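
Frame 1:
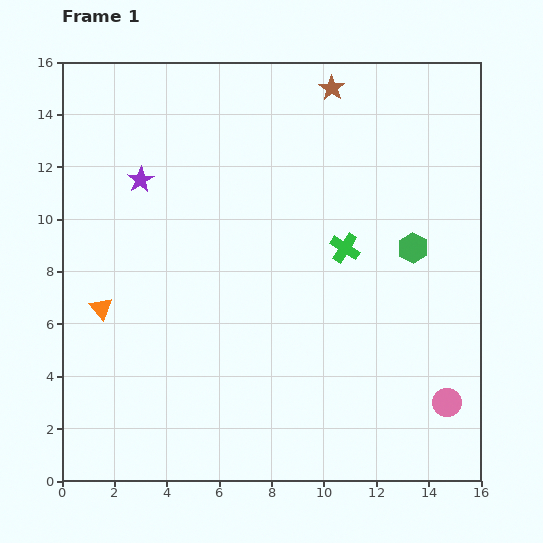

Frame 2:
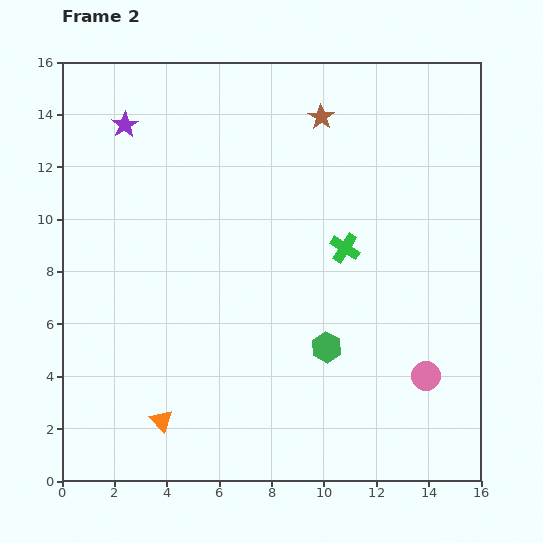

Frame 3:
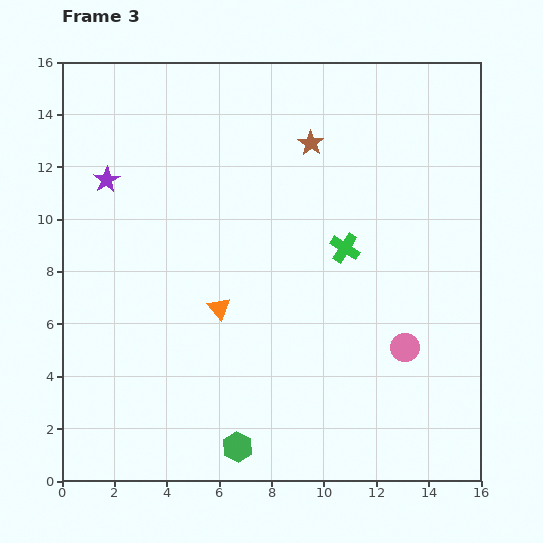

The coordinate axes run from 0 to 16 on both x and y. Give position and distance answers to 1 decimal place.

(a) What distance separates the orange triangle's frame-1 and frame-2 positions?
4.9

The orange triangle moved from (1.5, 6.6) to (3.8, 2.3), a distance of √(2.3² + 4.3²) ≈ 4.9.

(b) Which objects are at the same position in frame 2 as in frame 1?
the green cross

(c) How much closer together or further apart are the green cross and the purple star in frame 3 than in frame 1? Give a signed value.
+1.3

Distance in frame 1: 8.2. Distance in frame 3: 9.5.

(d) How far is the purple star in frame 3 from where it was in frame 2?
2.2

The purple star moved from (2.4, 13.6) to (1.7, 11.5), a distance of √(0.7² + 2.1²) ≈ 2.2.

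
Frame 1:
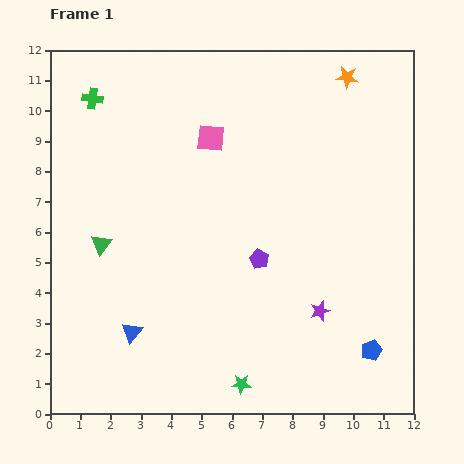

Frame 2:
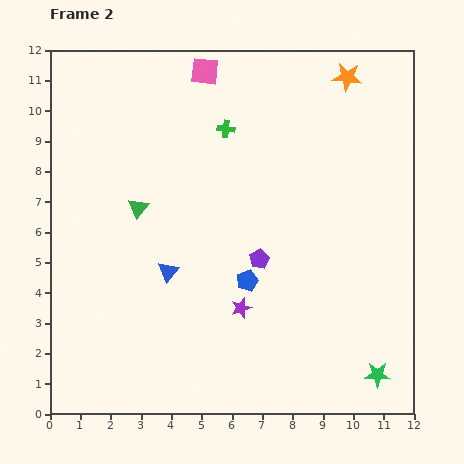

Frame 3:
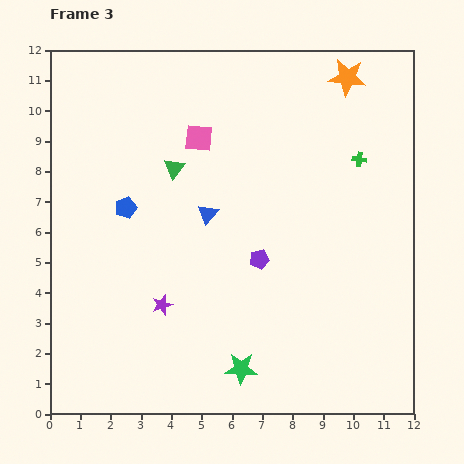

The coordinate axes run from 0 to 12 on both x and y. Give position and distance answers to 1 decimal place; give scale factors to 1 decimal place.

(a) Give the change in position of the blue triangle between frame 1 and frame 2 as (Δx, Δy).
(1.2, 2.0)

The blue triangle was at (2.7, 2.7) in frame 1 and (3.9, 4.7) in frame 2.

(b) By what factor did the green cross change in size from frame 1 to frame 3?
0.7×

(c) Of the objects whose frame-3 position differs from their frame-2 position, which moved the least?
the green triangle

(moved 1.8)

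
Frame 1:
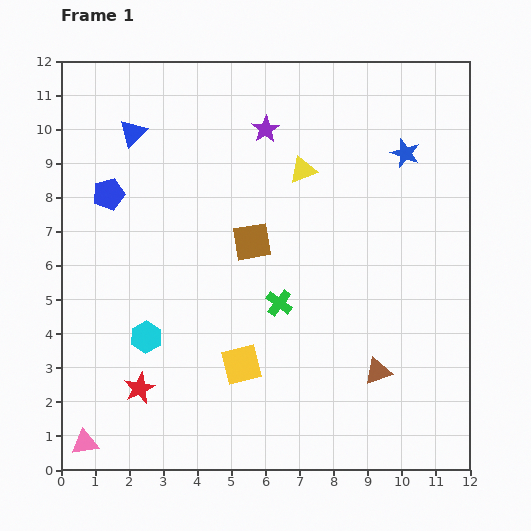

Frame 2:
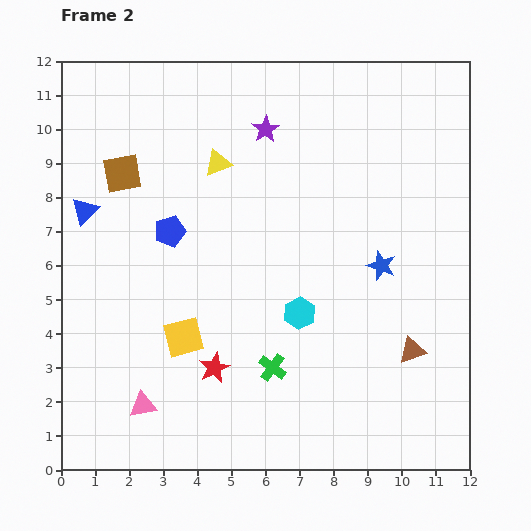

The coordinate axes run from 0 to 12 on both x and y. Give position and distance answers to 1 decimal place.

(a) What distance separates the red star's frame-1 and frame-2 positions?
2.3

The red star moved from (2.3, 2.4) to (4.5, 3.0), a distance of √(2.2² + 0.6²) ≈ 2.3.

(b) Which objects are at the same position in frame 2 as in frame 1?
the purple star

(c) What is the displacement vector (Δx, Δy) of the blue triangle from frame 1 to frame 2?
(-1.4, -2.3)

The blue triangle was at (2.1, 9.9) in frame 1 and (0.7, 7.6) in frame 2.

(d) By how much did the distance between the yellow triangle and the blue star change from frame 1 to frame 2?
+2.7

Distance in frame 1: 3.0. Distance in frame 2: 5.7.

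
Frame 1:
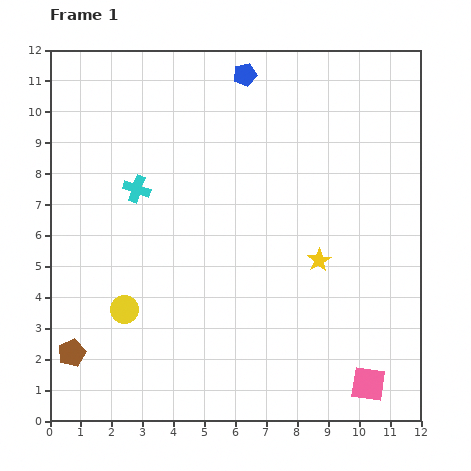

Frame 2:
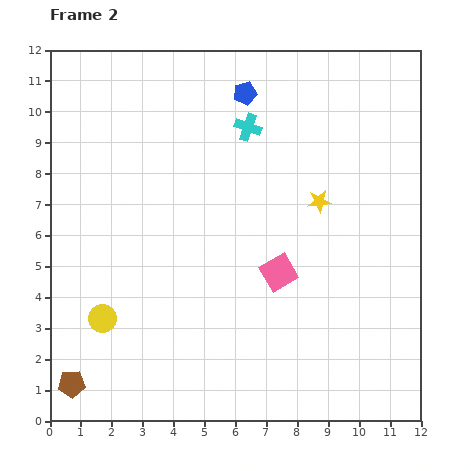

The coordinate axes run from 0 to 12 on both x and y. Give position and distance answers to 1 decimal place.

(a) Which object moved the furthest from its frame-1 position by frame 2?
the pink square

(moved 4.6; next 4.1)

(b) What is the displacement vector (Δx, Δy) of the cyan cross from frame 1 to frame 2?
(3.6, 2.0)

The cyan cross was at (2.8, 7.5) in frame 1 and (6.4, 9.5) in frame 2.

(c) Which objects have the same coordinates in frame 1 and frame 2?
none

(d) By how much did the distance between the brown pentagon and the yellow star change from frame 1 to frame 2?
+1.4

Distance in frame 1: 8.5. Distance in frame 2: 9.9.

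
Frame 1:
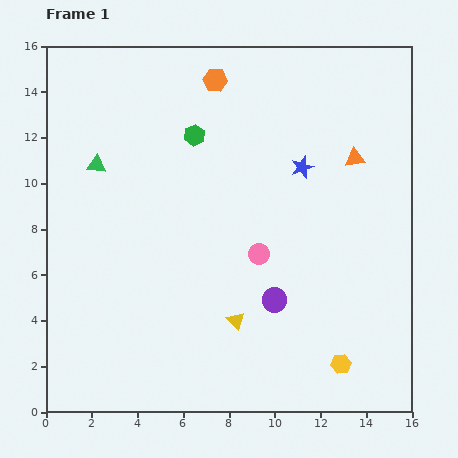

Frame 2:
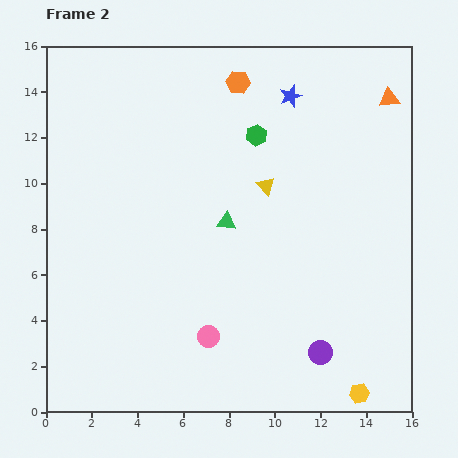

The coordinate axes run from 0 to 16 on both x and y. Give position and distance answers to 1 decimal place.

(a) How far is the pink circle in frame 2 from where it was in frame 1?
4.2

The pink circle moved from (9.3, 6.9) to (7.1, 3.3), a distance of √(2.2² + 3.6²) ≈ 4.2.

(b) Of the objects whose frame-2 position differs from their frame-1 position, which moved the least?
the orange hexagon

(moved 1.0)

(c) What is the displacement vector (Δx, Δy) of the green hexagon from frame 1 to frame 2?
(2.7, 0.0)

The green hexagon was at (6.5, 12.1) in frame 1 and (9.2, 12.1) in frame 2.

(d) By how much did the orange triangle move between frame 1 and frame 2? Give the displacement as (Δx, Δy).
(1.5, 2.6)

The orange triangle was at (13.5, 11.1) in frame 1 and (15.0, 13.7) in frame 2.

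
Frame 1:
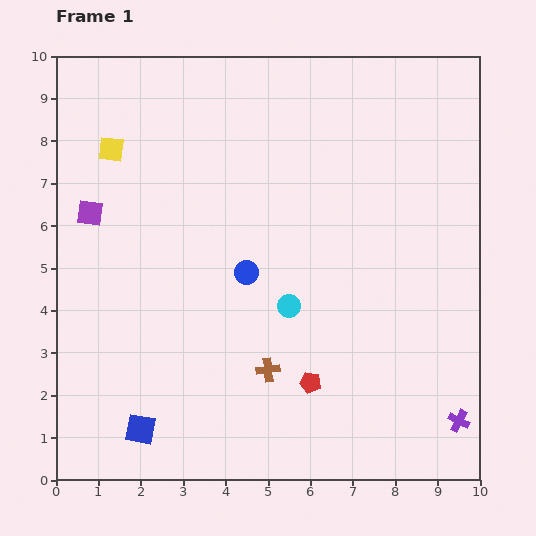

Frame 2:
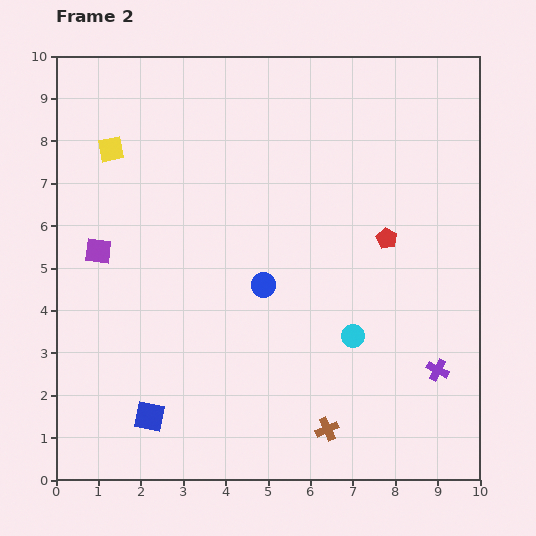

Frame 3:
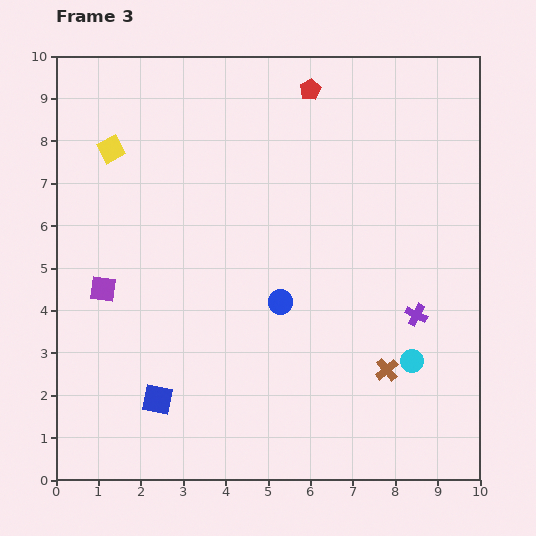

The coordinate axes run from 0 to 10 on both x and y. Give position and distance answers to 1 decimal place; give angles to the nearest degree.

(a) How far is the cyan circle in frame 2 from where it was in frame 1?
1.7

The cyan circle moved from (5.5, 4.1) to (7.0, 3.4), a distance of √(1.5² + 0.7²) ≈ 1.7.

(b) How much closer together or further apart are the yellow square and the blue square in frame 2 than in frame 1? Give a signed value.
-0.2

Distance in frame 1: 6.6. Distance in frame 2: 6.4.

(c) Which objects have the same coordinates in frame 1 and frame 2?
the yellow square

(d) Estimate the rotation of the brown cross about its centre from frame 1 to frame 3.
32° counter-clockwise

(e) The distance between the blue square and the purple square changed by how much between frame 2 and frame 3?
-1.2

Distance in frame 2: 4.1. Distance in frame 3: 2.9.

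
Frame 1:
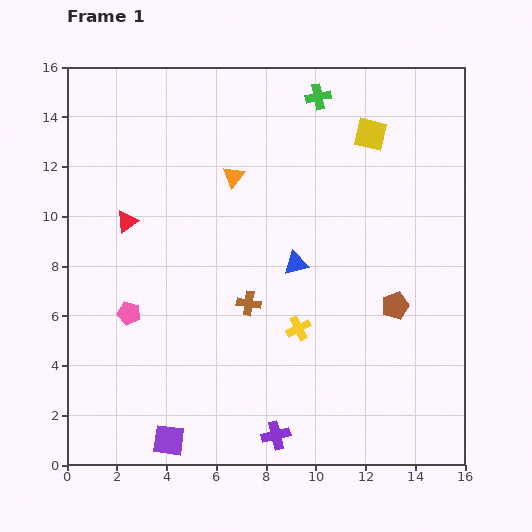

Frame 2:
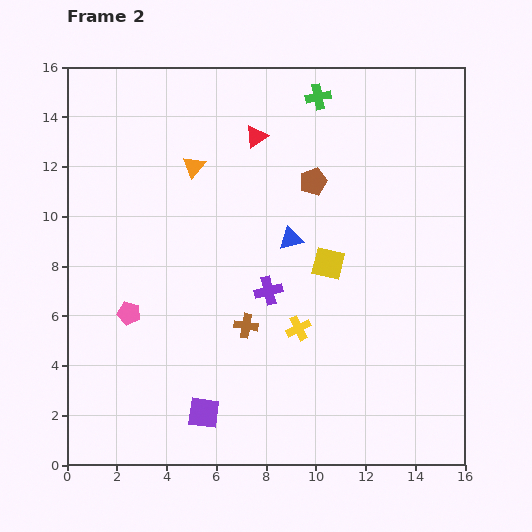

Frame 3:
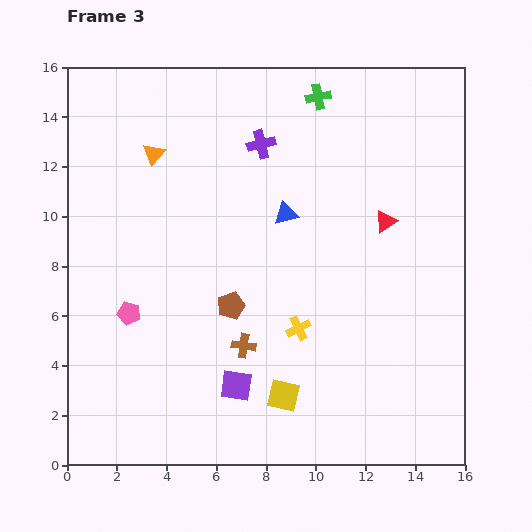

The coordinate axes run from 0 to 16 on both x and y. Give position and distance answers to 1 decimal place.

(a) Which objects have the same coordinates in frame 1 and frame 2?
the yellow cross, the green cross, the pink pentagon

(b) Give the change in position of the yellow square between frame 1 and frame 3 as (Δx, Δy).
(-3.5, -10.5)

The yellow square was at (12.2, 13.3) in frame 1 and (8.7, 2.8) in frame 3.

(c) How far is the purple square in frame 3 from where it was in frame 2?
1.7

The purple square moved from (5.5, 2.1) to (6.8, 3.2), a distance of √(1.3² + 1.1²) ≈ 1.7.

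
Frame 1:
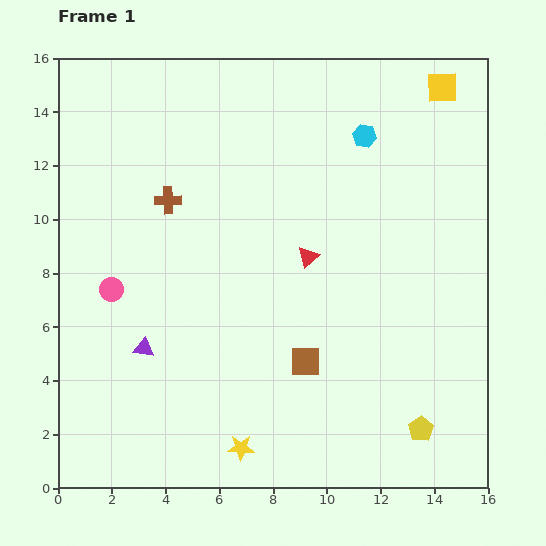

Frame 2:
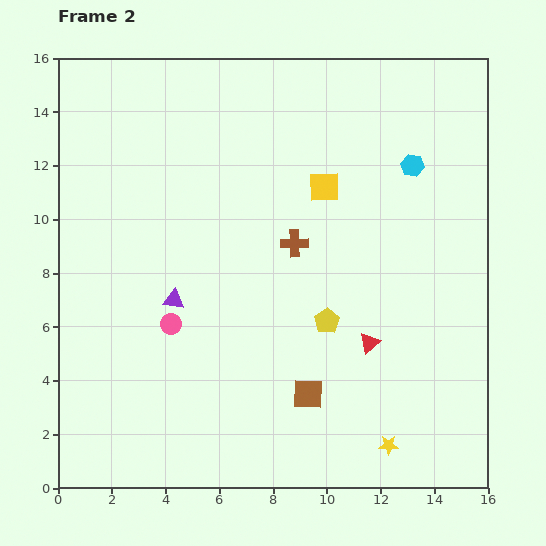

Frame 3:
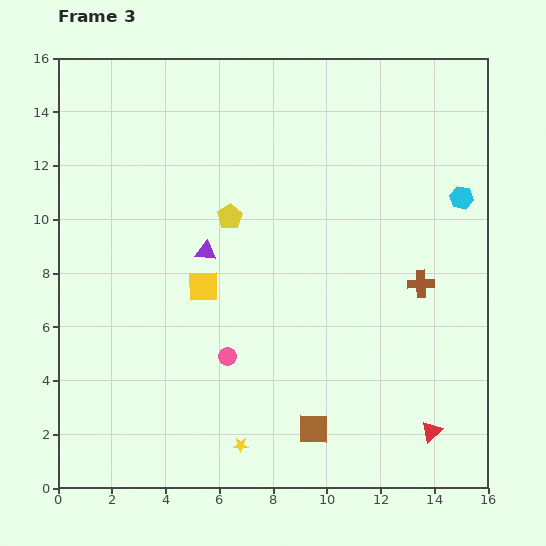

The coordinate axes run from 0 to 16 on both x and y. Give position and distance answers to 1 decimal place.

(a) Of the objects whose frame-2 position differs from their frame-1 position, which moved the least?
the brown square

(moved 1.2)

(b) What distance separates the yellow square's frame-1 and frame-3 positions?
11.6

The yellow square moved from (14.3, 14.9) to (5.4, 7.5), a distance of √(8.9² + 7.4²) ≈ 11.6.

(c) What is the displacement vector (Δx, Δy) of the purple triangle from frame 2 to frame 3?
(1.2, 1.8)

The purple triangle was at (4.3, 7.0) in frame 2 and (5.5, 8.8) in frame 3.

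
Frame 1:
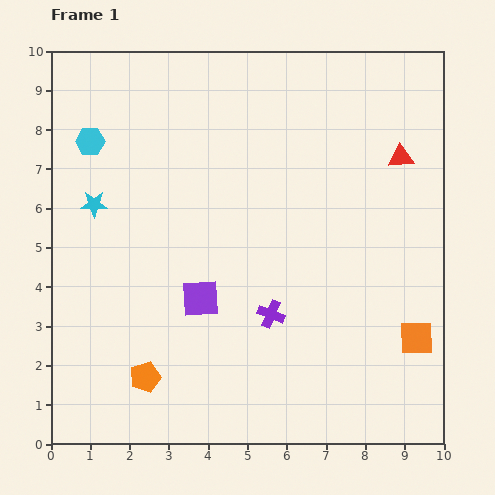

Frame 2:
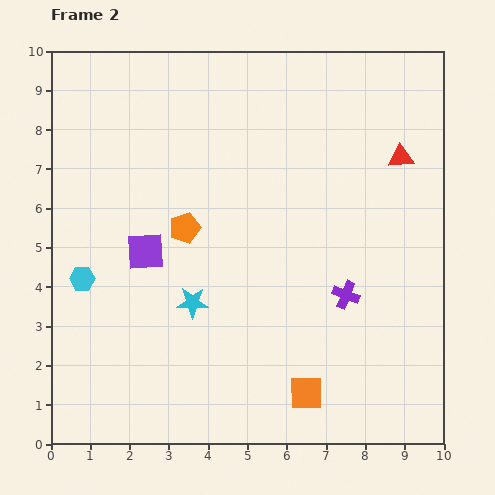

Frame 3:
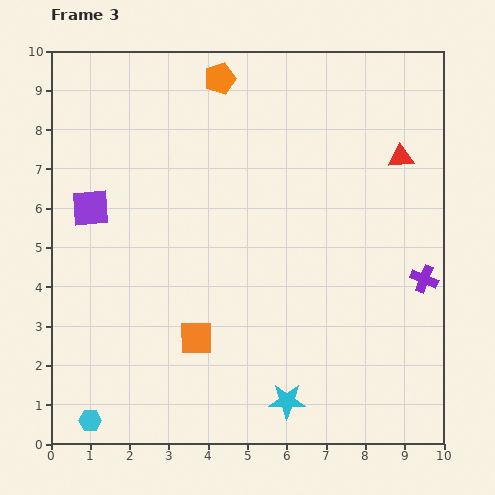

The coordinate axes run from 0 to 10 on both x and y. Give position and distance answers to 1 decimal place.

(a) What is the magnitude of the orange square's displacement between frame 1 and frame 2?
3.1

The orange square moved from (9.3, 2.7) to (6.5, 1.3), a distance of √(2.8² + 1.4²) ≈ 3.1.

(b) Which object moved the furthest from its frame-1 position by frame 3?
the orange pentagon

(moved 7.8; next 7.1)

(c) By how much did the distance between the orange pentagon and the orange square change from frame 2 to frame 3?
+1.4

Distance in frame 2: 5.2. Distance in frame 3: 6.6.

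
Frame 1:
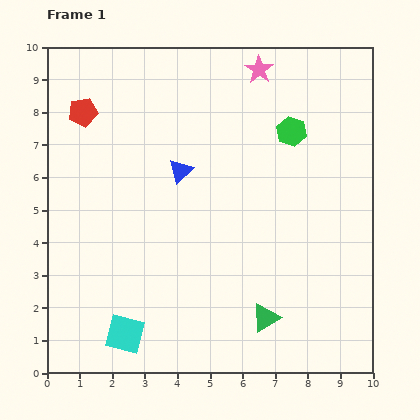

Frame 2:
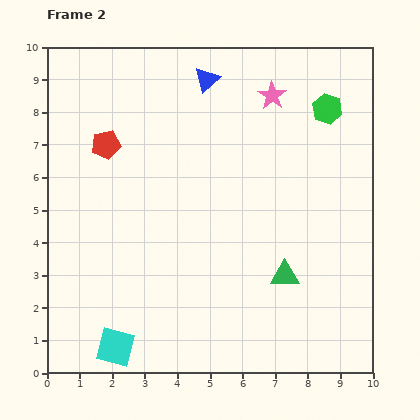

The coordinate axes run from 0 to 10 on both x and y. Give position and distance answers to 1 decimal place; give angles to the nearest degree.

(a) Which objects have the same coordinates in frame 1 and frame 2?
none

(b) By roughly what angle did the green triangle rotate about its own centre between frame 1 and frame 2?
31° clockwise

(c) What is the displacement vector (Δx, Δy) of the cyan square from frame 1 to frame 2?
(-0.3, -0.4)

The cyan square was at (2.4, 1.2) in frame 1 and (2.1, 0.8) in frame 2.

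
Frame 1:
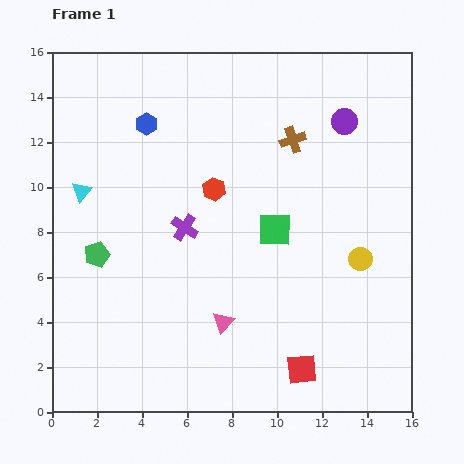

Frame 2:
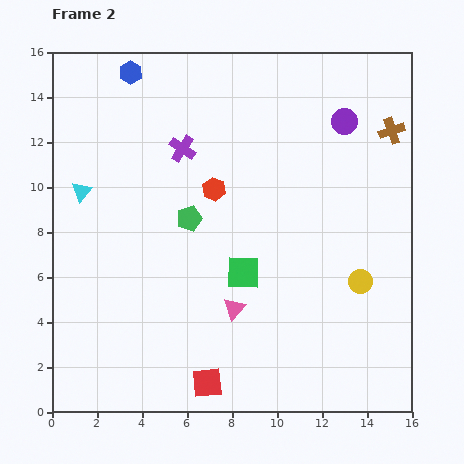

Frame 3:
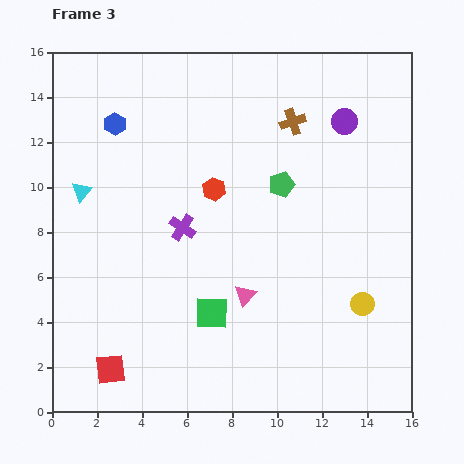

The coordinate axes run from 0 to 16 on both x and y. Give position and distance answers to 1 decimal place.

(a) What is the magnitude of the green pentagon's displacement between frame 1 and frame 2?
4.4

The green pentagon moved from (2.0, 7.0) to (6.1, 8.6), a distance of √(4.1² + 1.6²) ≈ 4.4.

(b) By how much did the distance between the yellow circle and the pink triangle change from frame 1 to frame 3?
-1.5

Distance in frame 1: 6.7. Distance in frame 3: 5.2.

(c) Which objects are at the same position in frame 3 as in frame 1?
the purple circle, the cyan triangle, the red hexagon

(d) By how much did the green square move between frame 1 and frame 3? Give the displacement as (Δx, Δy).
(-2.8, -3.7)

The green square was at (9.9, 8.1) in frame 1 and (7.1, 4.4) in frame 3.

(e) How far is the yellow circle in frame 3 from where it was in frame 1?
2.0

The yellow circle moved from (13.7, 6.8) to (13.8, 4.8), a distance of √(0.1² + 2.0²) ≈ 2.0.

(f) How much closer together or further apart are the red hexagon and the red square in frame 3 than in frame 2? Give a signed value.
+0.6

Distance in frame 2: 8.6. Distance in frame 3: 9.2.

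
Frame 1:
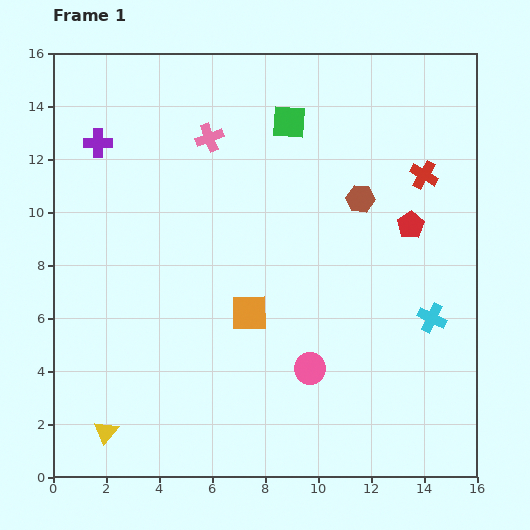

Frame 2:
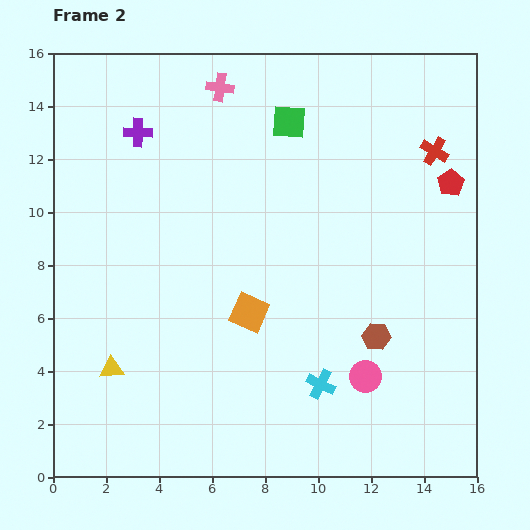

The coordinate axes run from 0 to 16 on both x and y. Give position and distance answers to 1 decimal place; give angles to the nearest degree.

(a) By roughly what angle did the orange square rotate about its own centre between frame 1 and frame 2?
25° clockwise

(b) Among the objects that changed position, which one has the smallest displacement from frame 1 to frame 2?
the red cross

(moved 1.0)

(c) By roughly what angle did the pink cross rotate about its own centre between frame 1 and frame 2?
29° clockwise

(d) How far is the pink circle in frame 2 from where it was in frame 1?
2.1

The pink circle moved from (9.7, 4.1) to (11.8, 3.8), a distance of √(2.1² + 0.3²) ≈ 2.1.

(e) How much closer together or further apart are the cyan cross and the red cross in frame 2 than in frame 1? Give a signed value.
+4.4

Distance in frame 1: 5.4. Distance in frame 2: 9.8.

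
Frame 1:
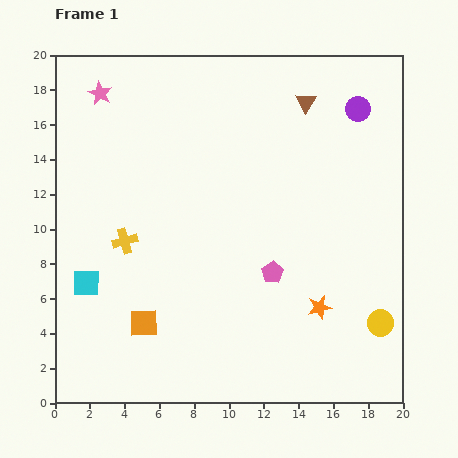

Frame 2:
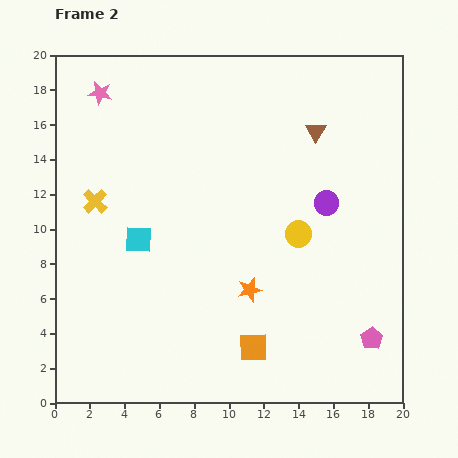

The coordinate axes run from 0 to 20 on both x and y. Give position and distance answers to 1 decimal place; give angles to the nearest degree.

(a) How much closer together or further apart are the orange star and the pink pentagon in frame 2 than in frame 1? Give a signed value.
+4.1

Distance in frame 1: 3.4. Distance in frame 2: 7.5.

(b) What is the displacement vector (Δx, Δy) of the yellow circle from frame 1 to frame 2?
(-4.7, 5.1)

The yellow circle was at (18.7, 4.6) in frame 1 and (14.0, 9.7) in frame 2.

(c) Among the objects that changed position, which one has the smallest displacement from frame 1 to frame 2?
the brown triangle

(moved 1.8)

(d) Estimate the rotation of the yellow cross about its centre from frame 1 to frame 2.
30° counter-clockwise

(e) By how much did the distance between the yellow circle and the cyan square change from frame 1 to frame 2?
-7.9

Distance in frame 1: 17.1. Distance in frame 2: 9.2.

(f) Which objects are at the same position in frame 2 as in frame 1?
the pink star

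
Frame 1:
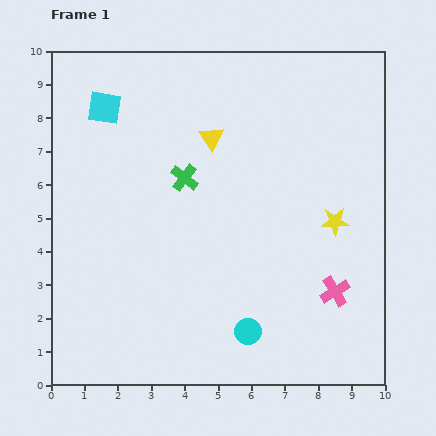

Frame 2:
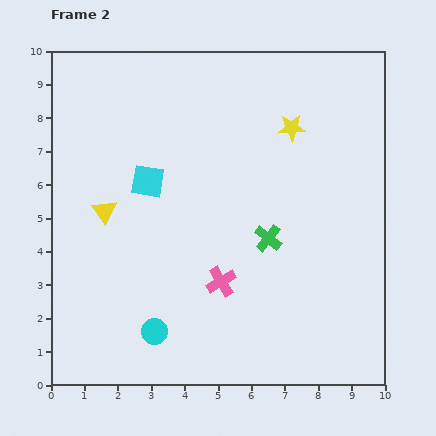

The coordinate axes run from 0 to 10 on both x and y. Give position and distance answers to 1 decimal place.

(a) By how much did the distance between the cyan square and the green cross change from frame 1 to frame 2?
+0.8

Distance in frame 1: 3.2. Distance in frame 2: 4.0.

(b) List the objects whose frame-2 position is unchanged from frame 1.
none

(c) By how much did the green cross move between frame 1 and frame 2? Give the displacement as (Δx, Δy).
(2.5, -1.8)

The green cross was at (4.0, 6.2) in frame 1 and (6.5, 4.4) in frame 2.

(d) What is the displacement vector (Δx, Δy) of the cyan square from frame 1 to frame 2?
(1.3, -2.2)

The cyan square was at (1.6, 8.3) in frame 1 and (2.9, 6.1) in frame 2.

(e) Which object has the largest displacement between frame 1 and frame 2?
the yellow triangle

(moved 3.9; next 3.4)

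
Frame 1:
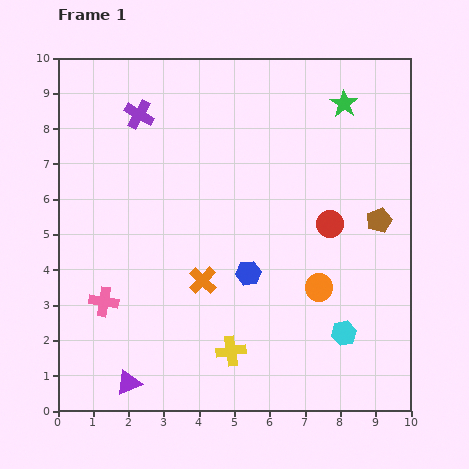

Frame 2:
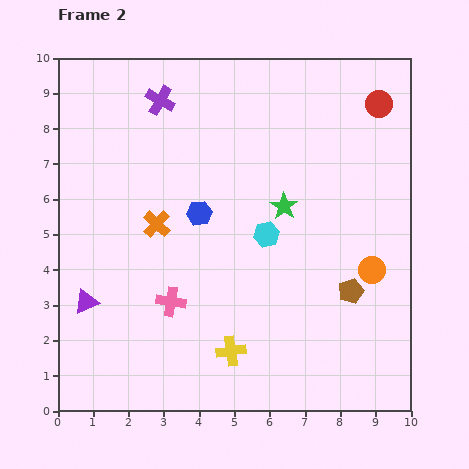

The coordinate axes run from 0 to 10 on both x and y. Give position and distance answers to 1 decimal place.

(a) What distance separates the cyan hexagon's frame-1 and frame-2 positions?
3.6

The cyan hexagon moved from (8.1, 2.2) to (5.9, 5.0), a distance of √(2.2² + 2.8²) ≈ 3.6.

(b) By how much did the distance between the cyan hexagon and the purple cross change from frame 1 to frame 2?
-3.7

Distance in frame 1: 8.5. Distance in frame 2: 4.8.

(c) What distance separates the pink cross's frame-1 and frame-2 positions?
1.9

The pink cross moved from (1.3, 3.1) to (3.2, 3.1), a distance of √(1.9² + 0.0²) ≈ 1.9.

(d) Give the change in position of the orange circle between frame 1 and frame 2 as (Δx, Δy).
(1.5, 0.5)

The orange circle was at (7.4, 3.5) in frame 1 and (8.9, 4.0) in frame 2.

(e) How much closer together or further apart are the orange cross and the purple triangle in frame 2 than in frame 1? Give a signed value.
-0.6

Distance in frame 1: 3.6. Distance in frame 2: 3.0.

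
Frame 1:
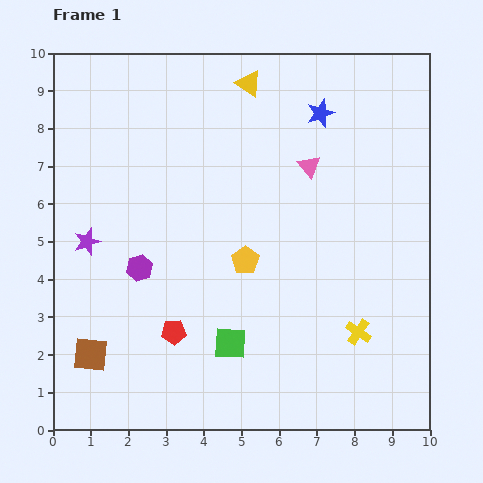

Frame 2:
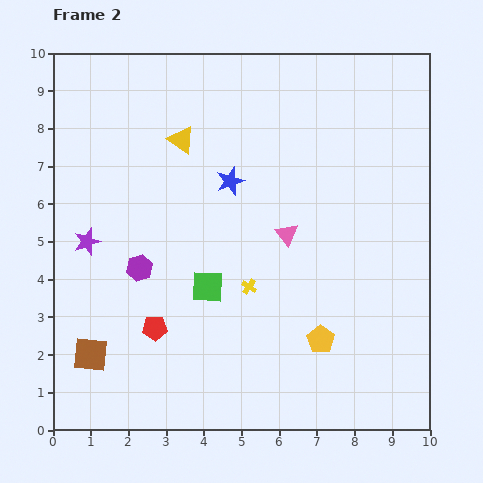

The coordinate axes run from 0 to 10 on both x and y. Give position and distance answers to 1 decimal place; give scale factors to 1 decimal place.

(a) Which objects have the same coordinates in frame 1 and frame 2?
the purple star, the brown square, the purple hexagon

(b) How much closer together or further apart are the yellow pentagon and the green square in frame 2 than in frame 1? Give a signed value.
+1.1

Distance in frame 1: 2.2. Distance in frame 2: 3.3.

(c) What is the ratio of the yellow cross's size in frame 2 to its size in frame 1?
0.6×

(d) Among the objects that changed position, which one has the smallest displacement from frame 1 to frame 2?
the red pentagon

(moved 0.5)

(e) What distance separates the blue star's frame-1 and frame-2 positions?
3.0

The blue star moved from (7.1, 8.4) to (4.7, 6.6), a distance of √(2.4² + 1.8²) ≈ 3.0.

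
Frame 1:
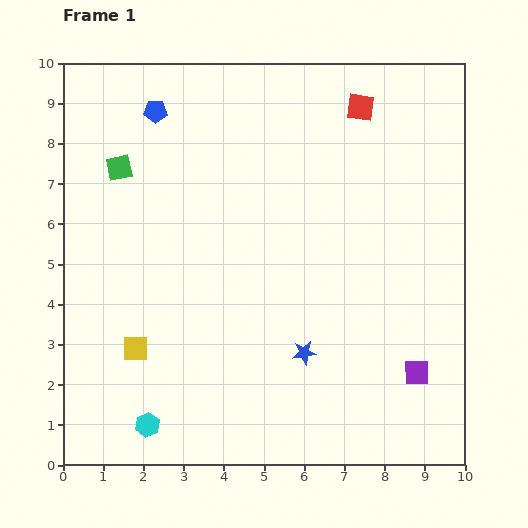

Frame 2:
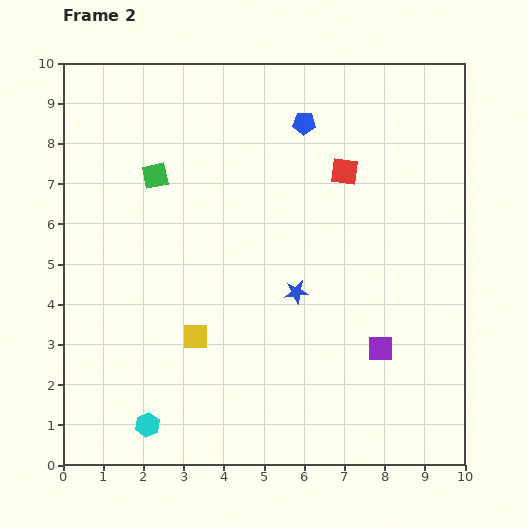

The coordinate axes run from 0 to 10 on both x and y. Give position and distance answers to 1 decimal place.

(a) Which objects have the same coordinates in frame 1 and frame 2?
the cyan hexagon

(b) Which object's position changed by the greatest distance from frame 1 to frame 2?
the blue pentagon

(moved 3.7; next 1.6)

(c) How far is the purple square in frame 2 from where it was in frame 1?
1.1

The purple square moved from (8.8, 2.3) to (7.9, 2.9), a distance of √(0.9² + 0.6²) ≈ 1.1.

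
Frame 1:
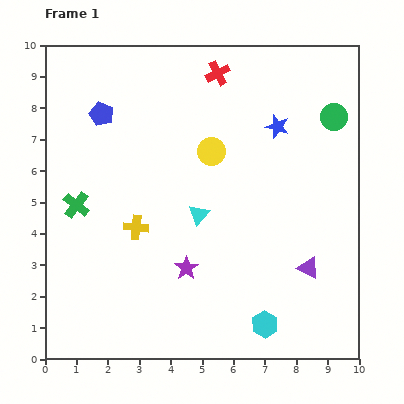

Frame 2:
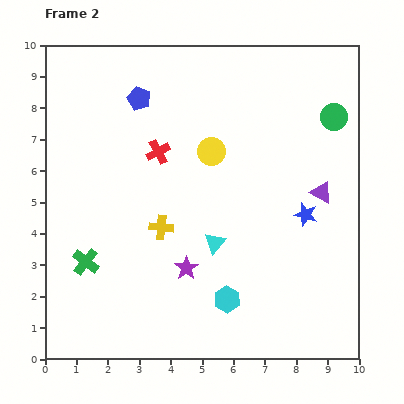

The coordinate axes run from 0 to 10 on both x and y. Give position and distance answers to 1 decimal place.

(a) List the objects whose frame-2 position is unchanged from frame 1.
the purple star, the green circle, the yellow circle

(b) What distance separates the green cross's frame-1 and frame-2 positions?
1.8

The green cross moved from (1.0, 4.9) to (1.3, 3.1), a distance of √(0.3² + 1.8²) ≈ 1.8.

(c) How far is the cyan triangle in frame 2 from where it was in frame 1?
1.0

The cyan triangle moved from (4.9, 4.6) to (5.4, 3.7), a distance of √(0.5² + 0.9²) ≈ 1.0.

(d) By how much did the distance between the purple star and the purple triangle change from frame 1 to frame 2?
+1.0

Distance in frame 1: 3.9. Distance in frame 2: 4.9.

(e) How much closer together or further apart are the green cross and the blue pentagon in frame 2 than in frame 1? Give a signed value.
+2.5

Distance in frame 1: 3.0. Distance in frame 2: 5.5.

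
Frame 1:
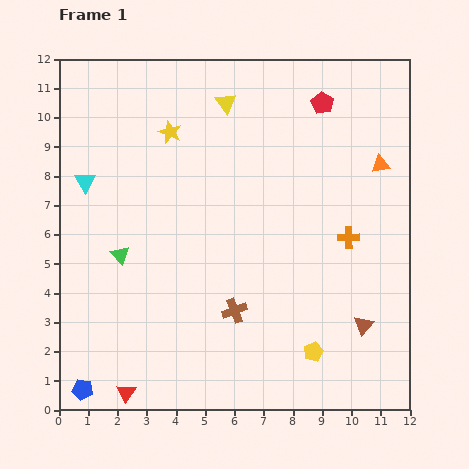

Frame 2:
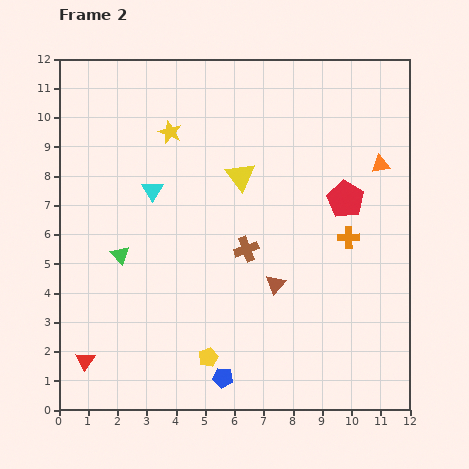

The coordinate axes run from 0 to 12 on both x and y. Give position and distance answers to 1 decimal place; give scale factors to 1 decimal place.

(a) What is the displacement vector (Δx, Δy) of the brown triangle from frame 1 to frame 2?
(-3.0, 1.4)

The brown triangle was at (10.4, 2.9) in frame 1 and (7.4, 4.3) in frame 2.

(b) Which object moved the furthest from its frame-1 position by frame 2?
the blue pentagon

(moved 4.8; next 3.6)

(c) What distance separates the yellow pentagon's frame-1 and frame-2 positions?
3.6

The yellow pentagon moved from (8.7, 2.0) to (5.1, 1.8), a distance of √(3.6² + 0.2²) ≈ 3.6.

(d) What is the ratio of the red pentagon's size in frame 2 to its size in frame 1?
1.7×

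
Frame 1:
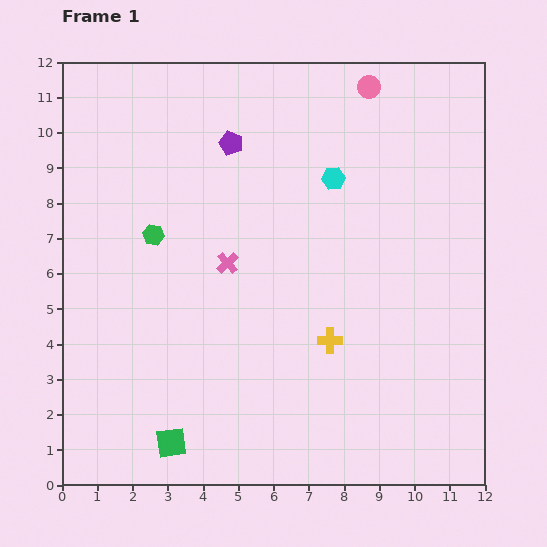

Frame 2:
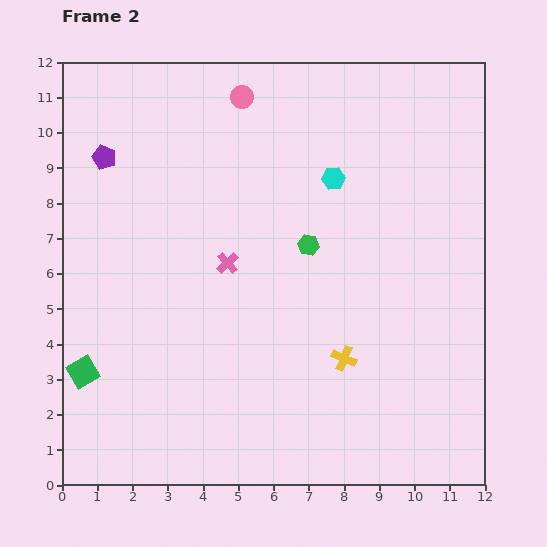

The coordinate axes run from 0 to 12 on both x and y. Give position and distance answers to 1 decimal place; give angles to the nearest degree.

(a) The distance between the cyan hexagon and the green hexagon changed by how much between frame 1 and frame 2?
-3.3

Distance in frame 1: 5.3. Distance in frame 2: 2.0.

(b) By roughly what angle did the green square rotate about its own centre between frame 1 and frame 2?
23° counter-clockwise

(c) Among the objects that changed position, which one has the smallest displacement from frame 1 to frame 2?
the yellow cross

(moved 0.6)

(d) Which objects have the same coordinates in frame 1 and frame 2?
the pink cross, the cyan hexagon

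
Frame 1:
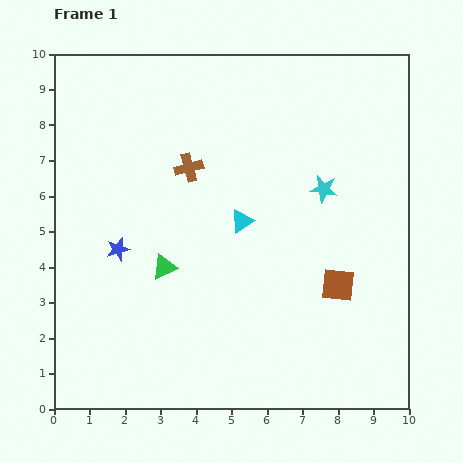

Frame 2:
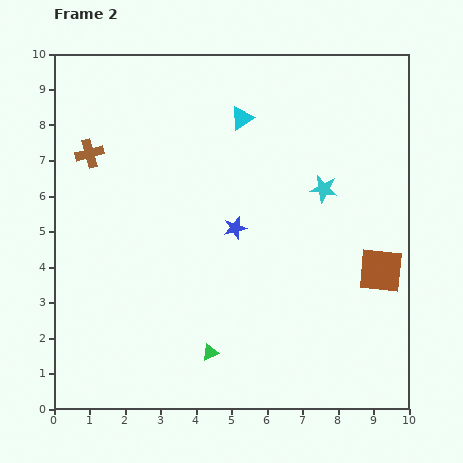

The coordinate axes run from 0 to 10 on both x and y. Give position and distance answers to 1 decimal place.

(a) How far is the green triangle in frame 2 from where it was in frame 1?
2.7

The green triangle moved from (3.1, 4.0) to (4.4, 1.6), a distance of √(1.3² + 2.4²) ≈ 2.7.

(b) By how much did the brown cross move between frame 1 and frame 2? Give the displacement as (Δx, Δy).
(-2.8, 0.4)

The brown cross was at (3.8, 6.8) in frame 1 and (1.0, 7.2) in frame 2.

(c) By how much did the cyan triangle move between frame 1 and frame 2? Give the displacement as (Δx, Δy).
(0.0, 2.9)

The cyan triangle was at (5.3, 5.3) in frame 1 and (5.3, 8.2) in frame 2.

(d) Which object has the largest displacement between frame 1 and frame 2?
the blue star

(moved 3.4; next 2.9)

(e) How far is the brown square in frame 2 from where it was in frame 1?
1.3

The brown square moved from (8.0, 3.5) to (9.2, 3.9), a distance of √(1.2² + 0.4²) ≈ 1.3.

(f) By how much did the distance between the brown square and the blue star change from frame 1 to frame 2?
-2.0

Distance in frame 1: 6.3. Distance in frame 2: 4.3.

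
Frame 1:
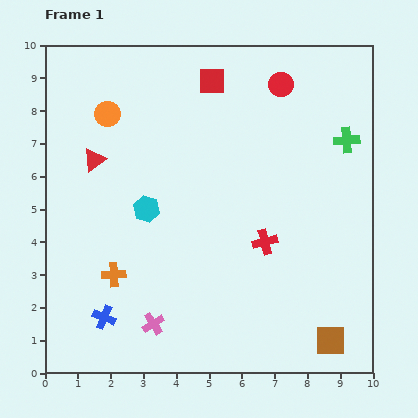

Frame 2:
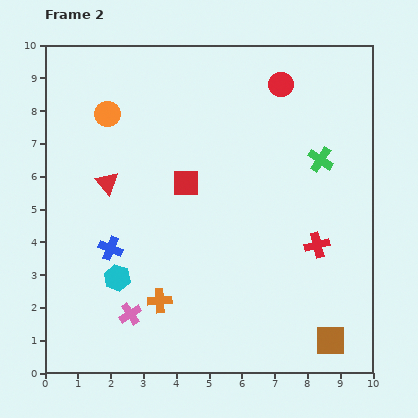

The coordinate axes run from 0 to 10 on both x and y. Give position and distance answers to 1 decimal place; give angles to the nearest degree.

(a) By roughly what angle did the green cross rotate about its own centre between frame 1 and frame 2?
37° clockwise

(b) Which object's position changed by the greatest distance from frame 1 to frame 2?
the red square

(moved 3.2; next 2.3)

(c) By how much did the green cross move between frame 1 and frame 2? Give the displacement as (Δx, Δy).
(-0.8, -0.6)

The green cross was at (9.2, 7.1) in frame 1 and (8.4, 6.5) in frame 2.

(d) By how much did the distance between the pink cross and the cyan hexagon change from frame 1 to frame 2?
-2.3

Distance in frame 1: 3.5. Distance in frame 2: 1.2.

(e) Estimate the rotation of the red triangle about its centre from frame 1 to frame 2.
36° counter-clockwise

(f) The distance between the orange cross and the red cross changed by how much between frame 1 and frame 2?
+0.4

Distance in frame 1: 4.7. Distance in frame 2: 5.1.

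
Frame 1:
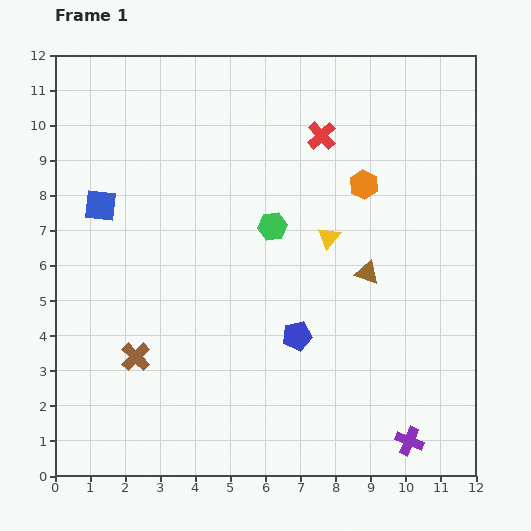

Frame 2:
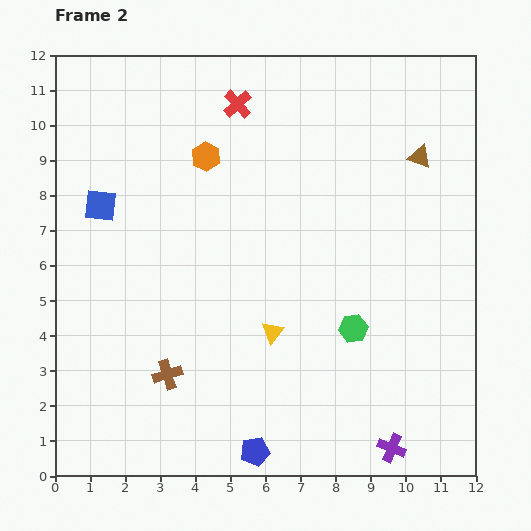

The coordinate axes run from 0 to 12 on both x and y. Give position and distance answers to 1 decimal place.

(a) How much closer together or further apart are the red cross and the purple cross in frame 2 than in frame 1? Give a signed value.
+1.6

Distance in frame 1: 9.1. Distance in frame 2: 10.7.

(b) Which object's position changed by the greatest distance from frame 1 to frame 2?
the orange hexagon

(moved 4.6; next 3.7)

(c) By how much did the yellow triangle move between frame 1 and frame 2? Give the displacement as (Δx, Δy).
(-1.6, -2.7)

The yellow triangle was at (7.8, 6.8) in frame 1 and (6.2, 4.1) in frame 2.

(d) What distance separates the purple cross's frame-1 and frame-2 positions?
0.5

The purple cross moved from (10.1, 1.0) to (9.6, 0.8), a distance of √(0.5² + 0.2²) ≈ 0.5.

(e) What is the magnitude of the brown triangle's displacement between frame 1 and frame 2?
3.6

The brown triangle moved from (8.9, 5.8) to (10.4, 9.1), a distance of √(1.5² + 3.3²) ≈ 3.6.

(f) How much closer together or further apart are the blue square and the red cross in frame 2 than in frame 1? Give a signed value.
-1.7

Distance in frame 1: 6.6. Distance in frame 2: 4.9.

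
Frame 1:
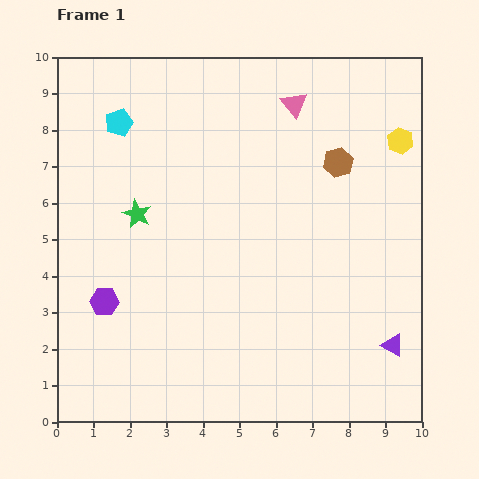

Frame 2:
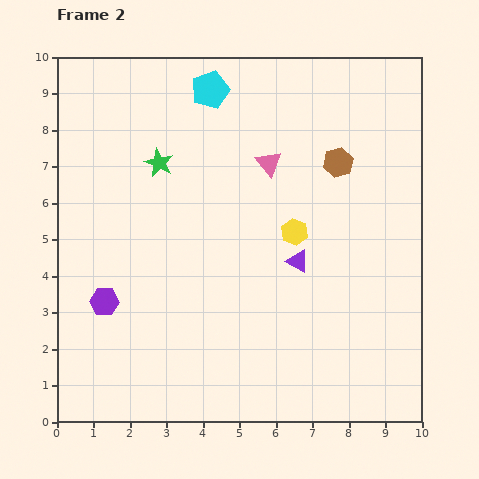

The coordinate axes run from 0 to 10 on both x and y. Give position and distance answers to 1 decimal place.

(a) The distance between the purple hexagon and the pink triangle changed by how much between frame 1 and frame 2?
-1.6

Distance in frame 1: 7.5. Distance in frame 2: 5.9.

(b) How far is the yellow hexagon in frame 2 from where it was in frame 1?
3.8

The yellow hexagon moved from (9.4, 7.7) to (6.5, 5.2), a distance of √(2.9² + 2.5²) ≈ 3.8.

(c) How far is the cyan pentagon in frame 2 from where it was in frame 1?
2.7

The cyan pentagon moved from (1.7, 8.2) to (4.2, 9.1), a distance of √(2.5² + 0.9²) ≈ 2.7.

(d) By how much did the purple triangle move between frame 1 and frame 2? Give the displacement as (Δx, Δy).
(-2.6, 2.3)

The purple triangle was at (9.2, 2.1) in frame 1 and (6.6, 4.4) in frame 2.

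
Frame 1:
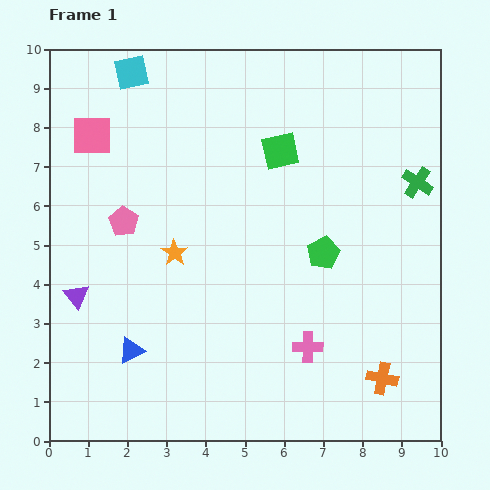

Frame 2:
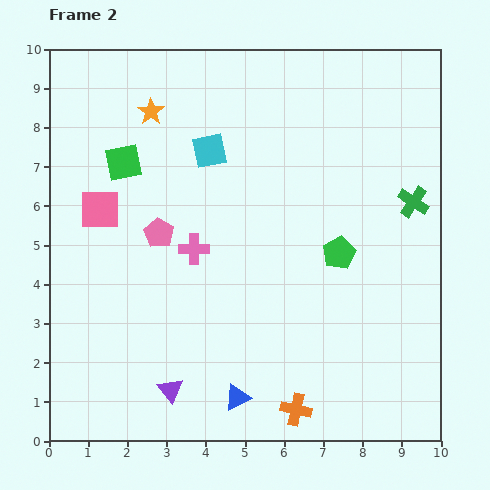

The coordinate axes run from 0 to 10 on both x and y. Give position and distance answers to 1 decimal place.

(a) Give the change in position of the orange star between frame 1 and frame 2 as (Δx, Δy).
(-0.6, 3.6)

The orange star was at (3.2, 4.8) in frame 1 and (2.6, 8.4) in frame 2.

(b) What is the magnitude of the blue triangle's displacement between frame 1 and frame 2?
3.0

The blue triangle moved from (2.1, 2.3) to (4.8, 1.1), a distance of √(2.7² + 1.2²) ≈ 3.0.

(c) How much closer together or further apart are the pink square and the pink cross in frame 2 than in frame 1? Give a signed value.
-5.1

Distance in frame 1: 7.7. Distance in frame 2: 2.6.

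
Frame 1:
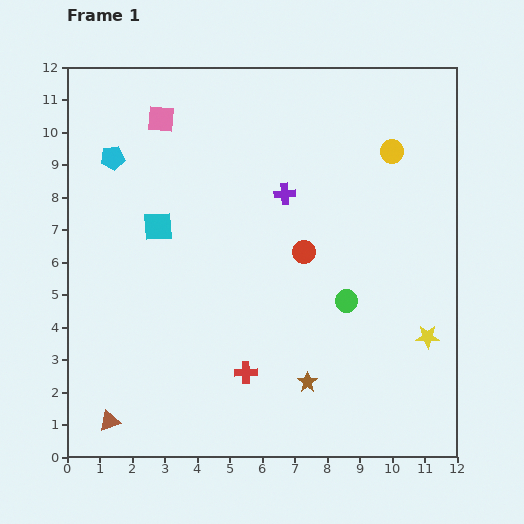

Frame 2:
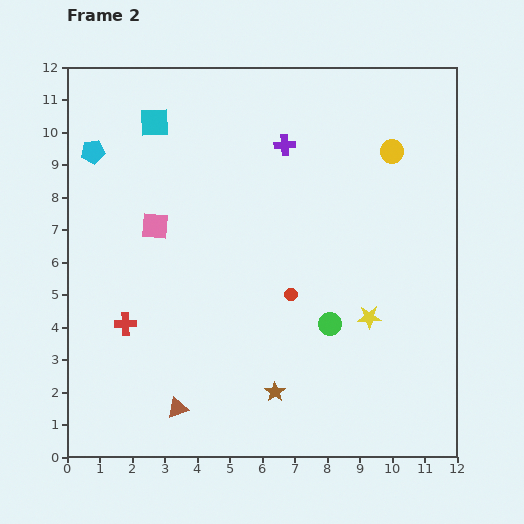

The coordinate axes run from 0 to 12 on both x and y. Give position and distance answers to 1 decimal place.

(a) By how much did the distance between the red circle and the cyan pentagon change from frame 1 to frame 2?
+0.9

Distance in frame 1: 6.6. Distance in frame 2: 7.5.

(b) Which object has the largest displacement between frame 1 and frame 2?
the red cross

(moved 4.0; next 3.3)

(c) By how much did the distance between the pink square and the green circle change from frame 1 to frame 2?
-1.8

Distance in frame 1: 8.0. Distance in frame 2: 6.2.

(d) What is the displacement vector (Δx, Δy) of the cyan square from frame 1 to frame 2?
(-0.1, 3.2)

The cyan square was at (2.8, 7.1) in frame 1 and (2.7, 10.3) in frame 2.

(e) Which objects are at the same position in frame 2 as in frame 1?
the yellow circle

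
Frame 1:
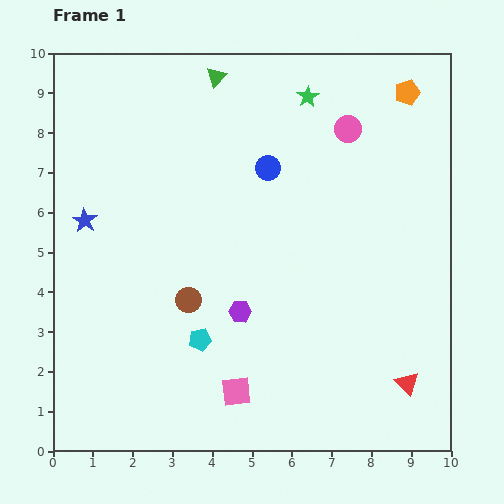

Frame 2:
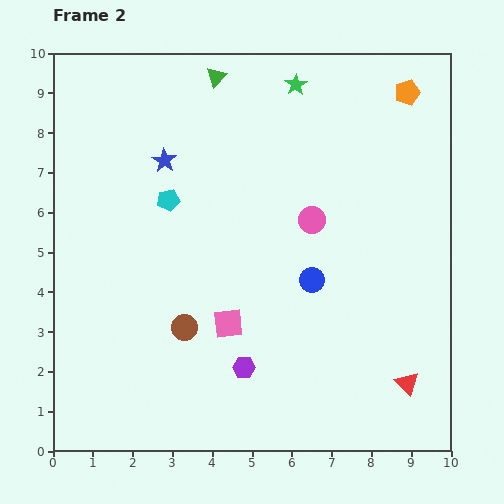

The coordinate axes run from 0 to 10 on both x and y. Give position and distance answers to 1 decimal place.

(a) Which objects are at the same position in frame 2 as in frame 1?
the green triangle, the orange pentagon, the red triangle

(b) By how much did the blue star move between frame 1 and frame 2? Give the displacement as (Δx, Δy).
(2.0, 1.5)

The blue star was at (0.8, 5.8) in frame 1 and (2.8, 7.3) in frame 2.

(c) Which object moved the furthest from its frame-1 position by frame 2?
the cyan pentagon

(moved 3.6; next 3.0)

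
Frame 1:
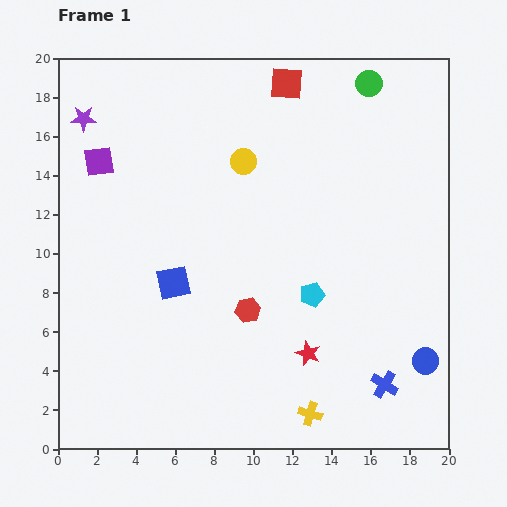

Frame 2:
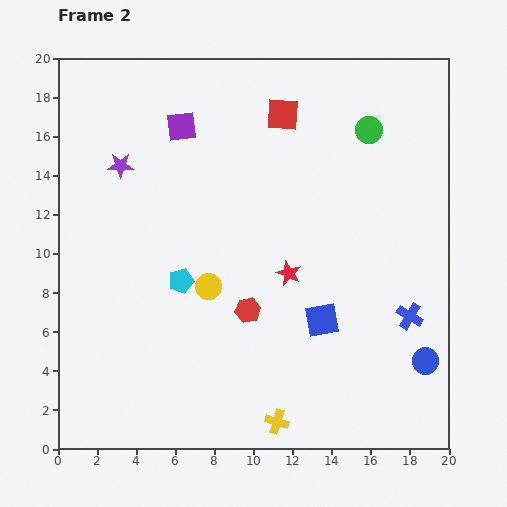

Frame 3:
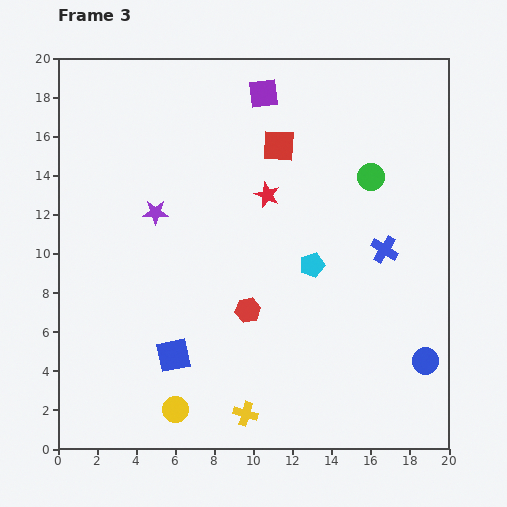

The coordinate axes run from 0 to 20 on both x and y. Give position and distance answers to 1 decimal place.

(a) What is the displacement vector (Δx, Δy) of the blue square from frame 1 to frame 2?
(7.6, -1.9)

The blue square was at (5.9, 8.5) in frame 1 and (13.5, 6.6) in frame 2.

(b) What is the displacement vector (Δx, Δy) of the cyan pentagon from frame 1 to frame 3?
(0.0, 1.5)

The cyan pentagon was at (13.0, 7.9) in frame 1 and (13.0, 9.4) in frame 3.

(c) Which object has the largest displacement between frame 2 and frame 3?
the blue square

(moved 7.8; next 6.7)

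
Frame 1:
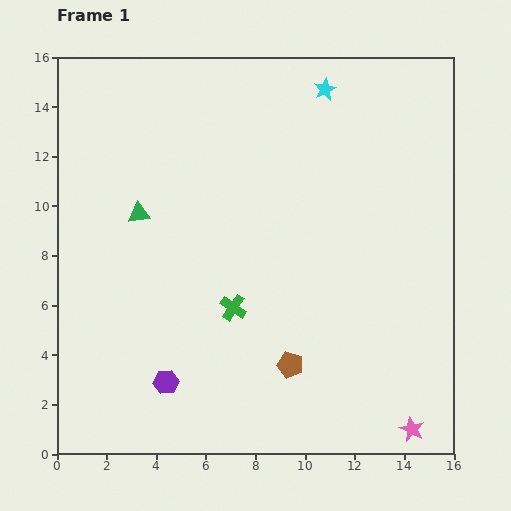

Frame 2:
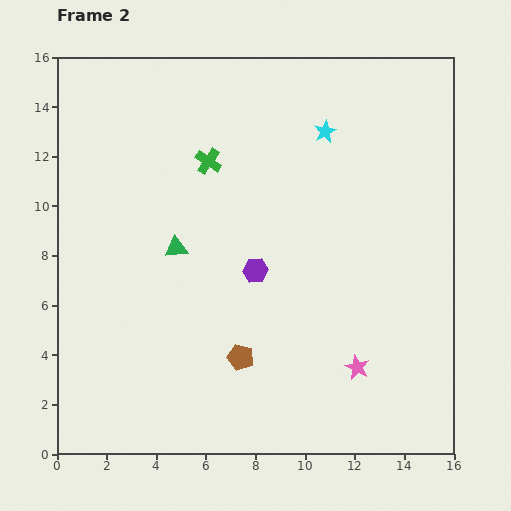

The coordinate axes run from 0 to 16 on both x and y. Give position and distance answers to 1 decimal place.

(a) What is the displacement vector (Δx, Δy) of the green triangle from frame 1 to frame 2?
(1.5, -1.4)

The green triangle was at (3.3, 9.7) in frame 1 and (4.8, 8.3) in frame 2.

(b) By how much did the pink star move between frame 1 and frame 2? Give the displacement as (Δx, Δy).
(-2.2, 2.5)

The pink star was at (14.3, 1.0) in frame 1 and (12.1, 3.5) in frame 2.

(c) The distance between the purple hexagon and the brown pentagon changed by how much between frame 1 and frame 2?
-1.4

Distance in frame 1: 5.0. Distance in frame 2: 3.6.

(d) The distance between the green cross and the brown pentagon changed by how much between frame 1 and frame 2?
+4.7

Distance in frame 1: 3.3. Distance in frame 2: 8.0.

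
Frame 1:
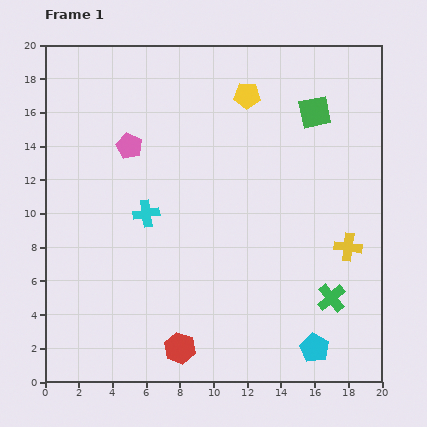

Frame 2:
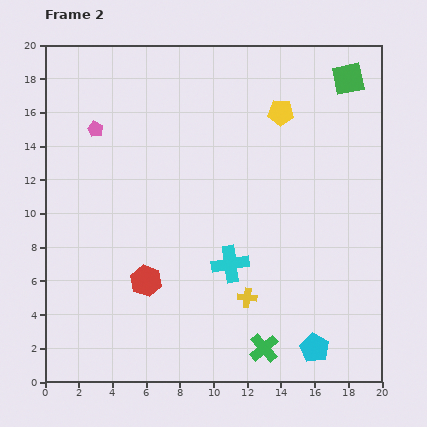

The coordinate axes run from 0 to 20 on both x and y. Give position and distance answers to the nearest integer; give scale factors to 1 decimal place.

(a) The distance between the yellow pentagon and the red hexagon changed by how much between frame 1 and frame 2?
-3

Distance in frame 1: 16. Distance in frame 2: 13.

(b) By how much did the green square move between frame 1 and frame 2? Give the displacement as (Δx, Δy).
(2, 2)

The green square was at (16, 16) in frame 1 and (18, 18) in frame 2.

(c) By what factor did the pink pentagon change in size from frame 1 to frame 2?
0.6×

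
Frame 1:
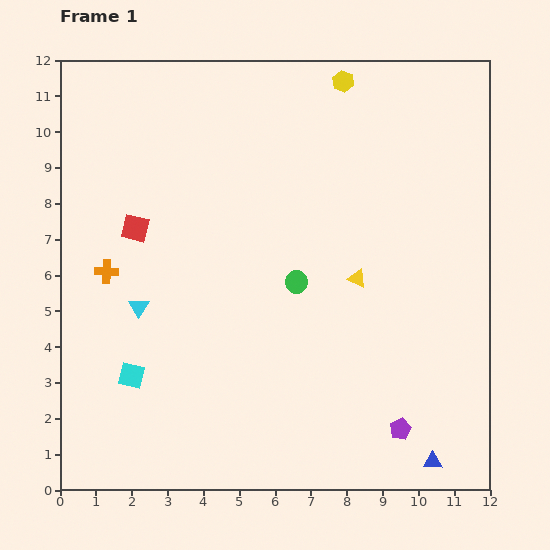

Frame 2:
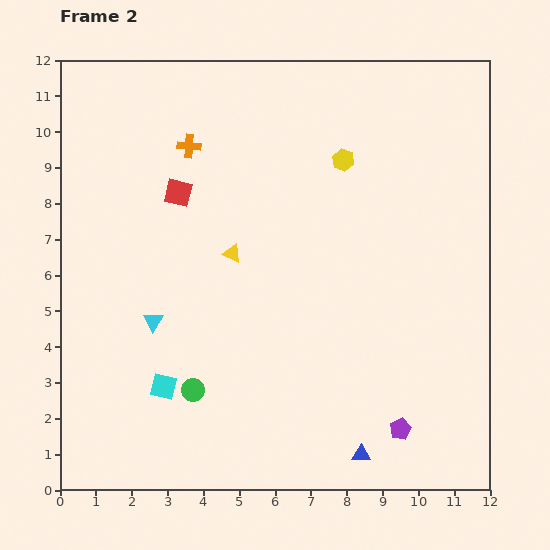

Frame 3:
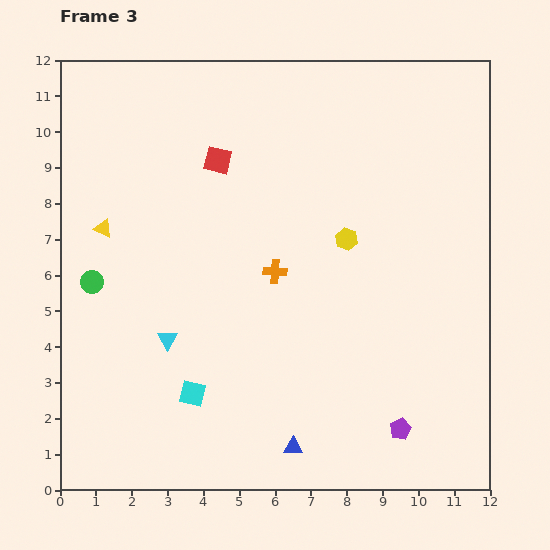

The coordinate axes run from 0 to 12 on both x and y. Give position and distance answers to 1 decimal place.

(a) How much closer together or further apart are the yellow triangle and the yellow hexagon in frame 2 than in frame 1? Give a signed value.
-1.5

Distance in frame 1: 5.5. Distance in frame 2: 4.0.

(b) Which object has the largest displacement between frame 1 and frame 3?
the yellow triangle

(moved 7.2; next 5.7)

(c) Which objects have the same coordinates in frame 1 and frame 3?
the purple pentagon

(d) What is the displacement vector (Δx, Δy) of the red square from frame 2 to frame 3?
(1.1, 0.9)

The red square was at (3.3, 8.3) in frame 2 and (4.4, 9.2) in frame 3.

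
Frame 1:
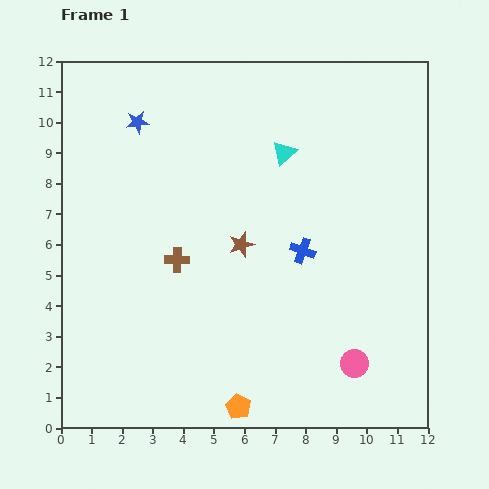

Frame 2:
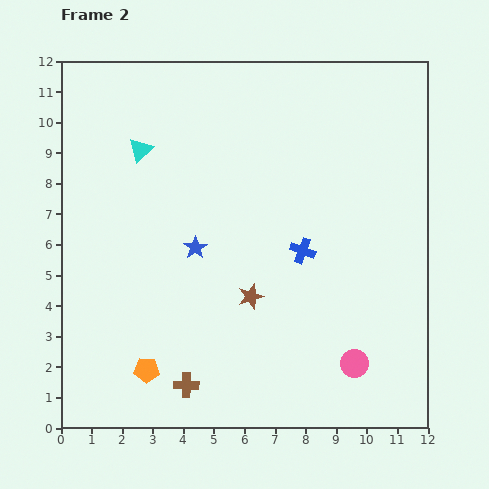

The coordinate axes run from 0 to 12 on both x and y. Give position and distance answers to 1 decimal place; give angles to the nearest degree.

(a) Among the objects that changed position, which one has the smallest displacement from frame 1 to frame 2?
the brown star

(moved 1.7)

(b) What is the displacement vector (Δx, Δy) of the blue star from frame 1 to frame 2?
(1.9, -4.1)

The blue star was at (2.5, 10.0) in frame 1 and (4.4, 5.9) in frame 2.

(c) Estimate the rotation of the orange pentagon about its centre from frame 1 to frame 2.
26° counter-clockwise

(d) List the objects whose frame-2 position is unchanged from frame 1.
the blue cross, the pink circle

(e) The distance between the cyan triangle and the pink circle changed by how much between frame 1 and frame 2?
+2.6

Distance in frame 1: 7.3. Distance in frame 2: 9.9.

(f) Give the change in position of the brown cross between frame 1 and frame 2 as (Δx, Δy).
(0.3, -4.1)

The brown cross was at (3.8, 5.5) in frame 1 and (4.1, 1.4) in frame 2.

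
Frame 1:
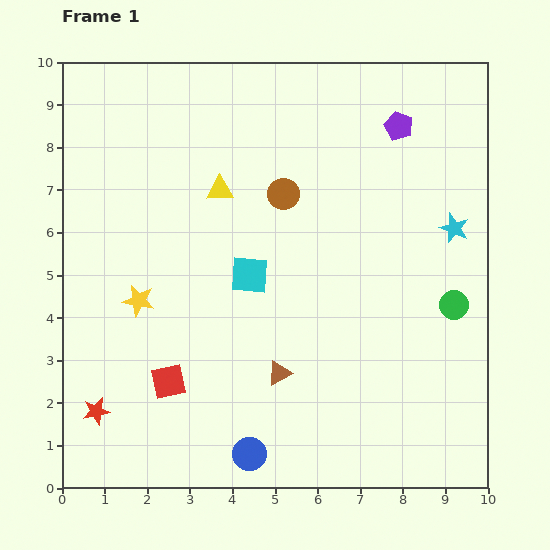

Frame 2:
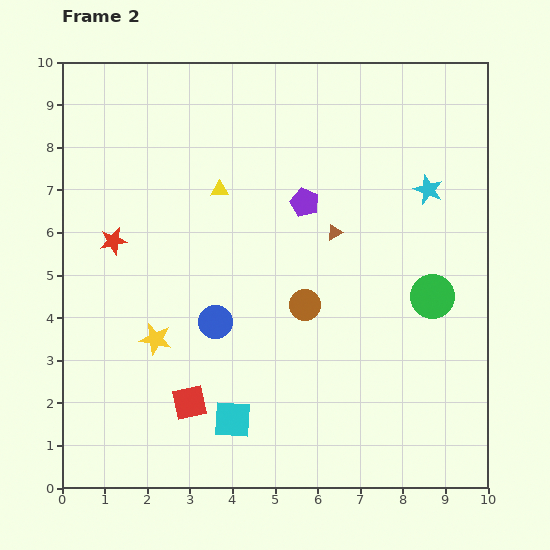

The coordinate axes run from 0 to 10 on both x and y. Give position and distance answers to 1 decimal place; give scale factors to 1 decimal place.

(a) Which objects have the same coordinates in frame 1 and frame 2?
the yellow triangle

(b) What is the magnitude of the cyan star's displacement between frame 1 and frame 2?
1.1

The cyan star moved from (9.2, 6.1) to (8.6, 7.0), a distance of √(0.6² + 0.9²) ≈ 1.1.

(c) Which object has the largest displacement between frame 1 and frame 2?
the red star

(moved 4.0; next 3.5)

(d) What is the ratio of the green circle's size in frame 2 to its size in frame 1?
1.5×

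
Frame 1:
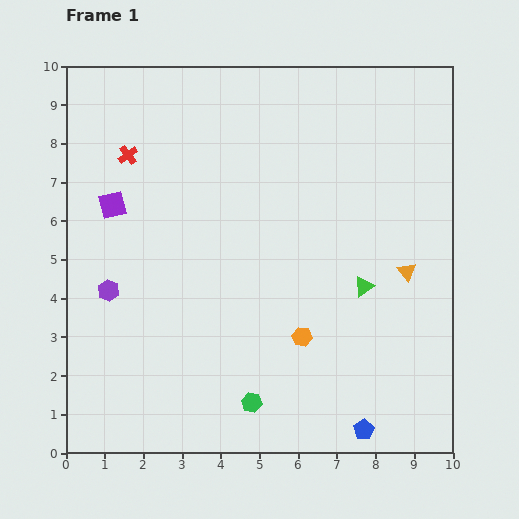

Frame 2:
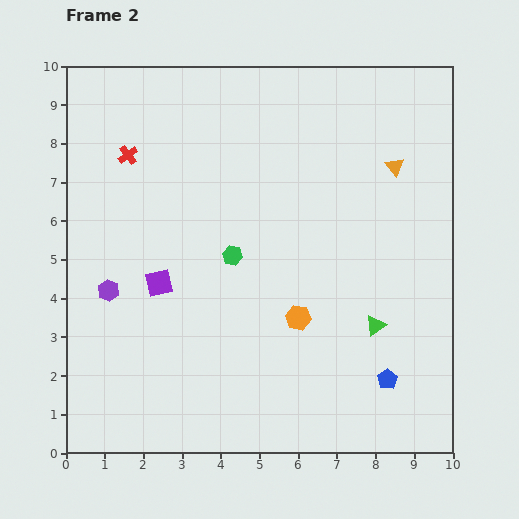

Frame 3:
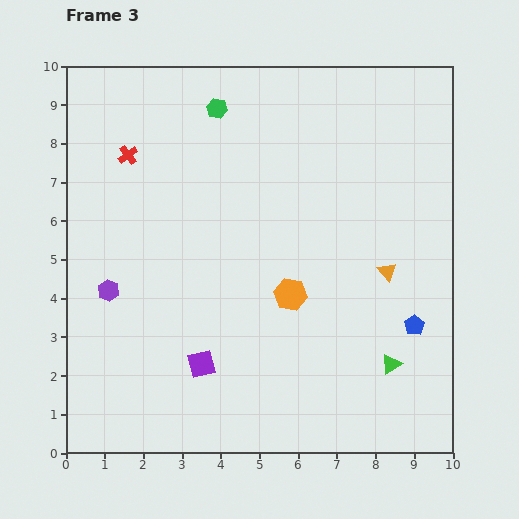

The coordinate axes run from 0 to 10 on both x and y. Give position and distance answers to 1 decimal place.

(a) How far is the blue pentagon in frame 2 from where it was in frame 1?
1.4

The blue pentagon moved from (7.7, 0.6) to (8.3, 1.9), a distance of √(0.6² + 1.3²) ≈ 1.4.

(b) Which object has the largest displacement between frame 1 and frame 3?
the green hexagon

(moved 7.7; next 4.7)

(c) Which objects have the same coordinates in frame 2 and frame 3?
the red cross, the purple hexagon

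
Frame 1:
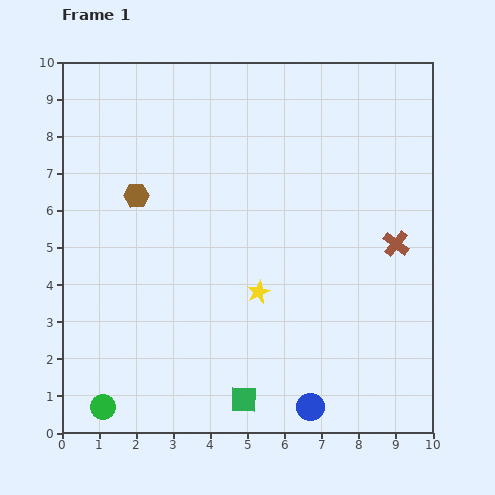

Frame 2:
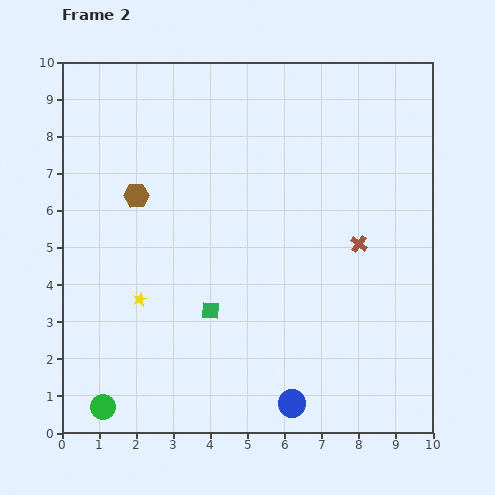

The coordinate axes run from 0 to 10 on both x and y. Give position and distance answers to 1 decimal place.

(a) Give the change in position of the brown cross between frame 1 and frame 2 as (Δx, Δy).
(-1.0, 0.0)

The brown cross was at (9.0, 5.1) in frame 1 and (8.0, 5.1) in frame 2.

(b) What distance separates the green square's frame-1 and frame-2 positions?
2.6

The green square moved from (4.9, 0.9) to (4.0, 3.3), a distance of √(0.9² + 2.4²) ≈ 2.6.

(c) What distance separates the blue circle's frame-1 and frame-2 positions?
0.5

The blue circle moved from (6.7, 0.7) to (6.2, 0.8), a distance of √(0.5² + 0.1²) ≈ 0.5.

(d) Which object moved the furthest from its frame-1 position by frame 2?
the yellow star

(moved 3.2; next 2.6)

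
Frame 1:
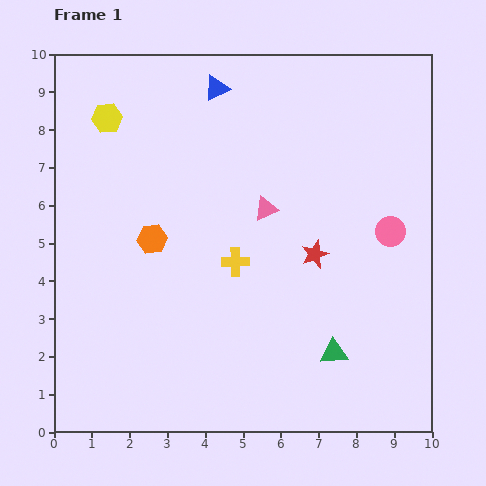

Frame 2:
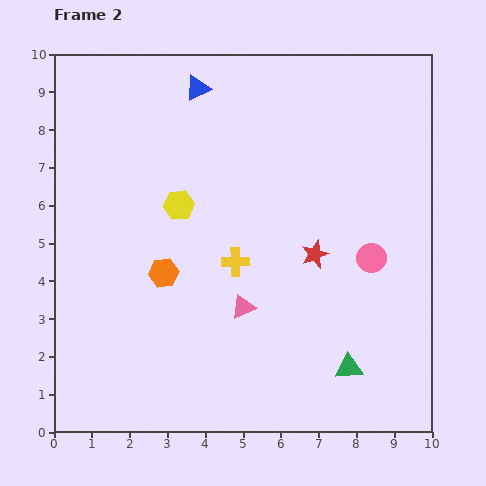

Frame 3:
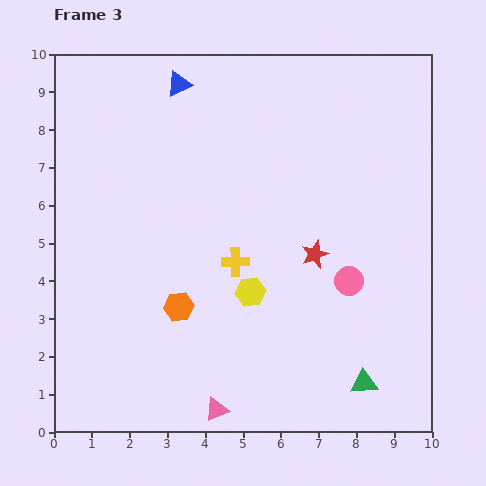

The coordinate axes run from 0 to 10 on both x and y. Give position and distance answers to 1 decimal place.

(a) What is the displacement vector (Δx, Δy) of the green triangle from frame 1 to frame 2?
(0.4, -0.4)

The green triangle was at (7.4, 2.1) in frame 1 and (7.8, 1.7) in frame 2.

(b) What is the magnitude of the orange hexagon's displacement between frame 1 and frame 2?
0.9

The orange hexagon moved from (2.6, 5.1) to (2.9, 4.2), a distance of √(0.3² + 0.9²) ≈ 0.9.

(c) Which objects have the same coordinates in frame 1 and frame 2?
the yellow cross, the red star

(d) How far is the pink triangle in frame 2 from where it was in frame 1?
2.7

The pink triangle moved from (5.6, 5.9) to (5.0, 3.3), a distance of √(0.6² + 2.6²) ≈ 2.7.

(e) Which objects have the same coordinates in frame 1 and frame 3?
the yellow cross, the red star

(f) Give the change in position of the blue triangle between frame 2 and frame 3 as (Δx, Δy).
(-0.5, 0.1)

The blue triangle was at (3.8, 9.1) in frame 2 and (3.3, 9.2) in frame 3.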